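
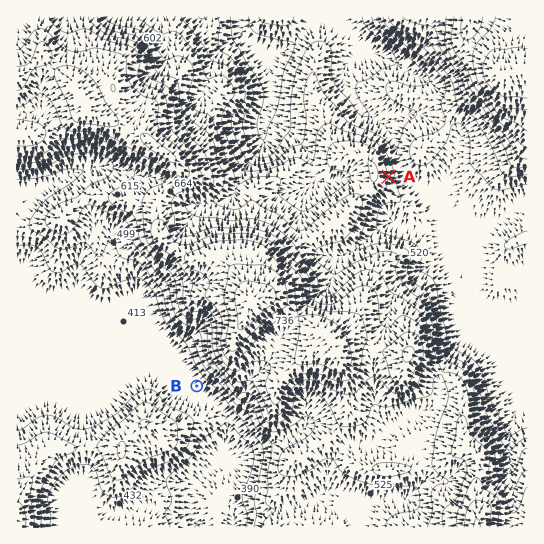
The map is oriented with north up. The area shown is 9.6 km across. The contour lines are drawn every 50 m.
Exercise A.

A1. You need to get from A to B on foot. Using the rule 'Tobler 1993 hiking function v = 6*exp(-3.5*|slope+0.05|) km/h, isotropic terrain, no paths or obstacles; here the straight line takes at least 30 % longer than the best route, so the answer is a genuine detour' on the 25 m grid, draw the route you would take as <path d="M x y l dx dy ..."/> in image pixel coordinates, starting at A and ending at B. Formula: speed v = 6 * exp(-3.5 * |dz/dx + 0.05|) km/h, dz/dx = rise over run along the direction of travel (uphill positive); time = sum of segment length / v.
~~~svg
<path d="M389 177l0 1-6 11-10 10-19 38-23 22-1 3-7 7-8 16-6 6-6 11 0 5-8 16 0 3-8 16-34 35-3 5-8 8-3 1-4 0-18-9-14 0-5 3-1 1"/>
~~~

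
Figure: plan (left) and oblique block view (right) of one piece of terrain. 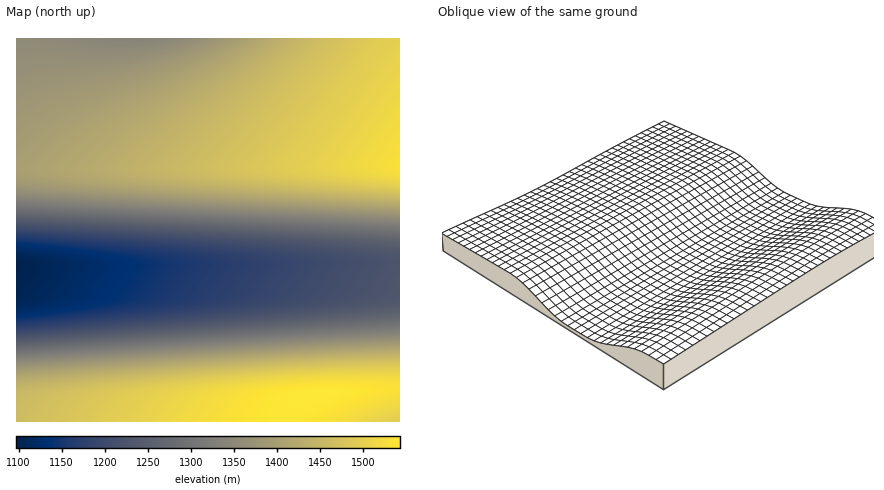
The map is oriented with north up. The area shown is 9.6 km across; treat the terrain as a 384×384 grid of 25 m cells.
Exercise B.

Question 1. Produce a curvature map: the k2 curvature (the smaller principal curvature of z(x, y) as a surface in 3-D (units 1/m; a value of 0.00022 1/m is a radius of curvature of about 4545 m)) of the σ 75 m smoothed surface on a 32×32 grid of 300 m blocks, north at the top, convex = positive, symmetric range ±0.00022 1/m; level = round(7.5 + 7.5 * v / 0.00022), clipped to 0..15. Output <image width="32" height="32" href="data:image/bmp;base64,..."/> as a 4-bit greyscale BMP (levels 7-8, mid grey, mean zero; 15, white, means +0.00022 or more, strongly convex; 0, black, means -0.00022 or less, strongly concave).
<image width="32" height="32" href="data:image/bmp;base64,Qk12AgAAAAAAAHYAAAAoAAAAIAAAACAAAAABAAQAAAAAAAACAAATCwAAEwsAABAAAAAAAAAAAAAAABEREQAiIiIAMzMzAERERABVVVUAZmZmAHd3dwCIiIgAmZmZAKqqqgC7u7sAzMzMAN3d3QDu7u4A////AIiIiIh3d3d3d3d3d3d3d3d3iIiIiIiIiIiIiIh3d3d3d4iIiIiIiIiIiIiIiIiId4iIiIiIiIiIiIiIiIiIiHeIiIiIiIiIiIiIiIiIiIh3iIiIiIiIiIiIiIiIiIiId2ZmZnd3d3d3d3d3d3d3d3czNERERERERERERERERFVVERERERERERERERERIiIiIgAAAAAAAAAAAAAAAAAAAABVVEREREREQzMzMzMzMzIid3d3d3d3d3d3d3d3d3d3d2ZmZmZmZmZmd3d3d3d3d3cAAAAAAAAAAAAAAAAAARERERAAAAAAAAAAAAAAAAAAADMzMzMzMzMzMiIiIiIiIiJmZmZmZmZmVVVVVVVVVVVVd3d3d3d3d3d3d3d3d3d3d3d3d3d3eIiIiIiIiIiIiIh3d3d3d3iIiIiIiIiIiIiId3d3d3d3iIiIiIiIiIiIiHd3d3d3d3iIiIiIiIiIiIh3d3d3d3d3d3d3eIiIiIiId3d3d3d3d3d3d3d3d3d3d3d3d3d3d3d3d3d3d3d3d3d3d3d3d3d3d3d3d3d3d3d3d3d3d3d3d3d3d3d3d3d3d3d3d3d3d3d3d3d3d3d3d3d3d3d3d3d3d3d3d3d3d3d3d3d3d3d3d3d3d3d3d3d3d3d3d3d3d3d3d3d3d3d3d3d3d3d3d3d3d3d3d3d3d3d3"/>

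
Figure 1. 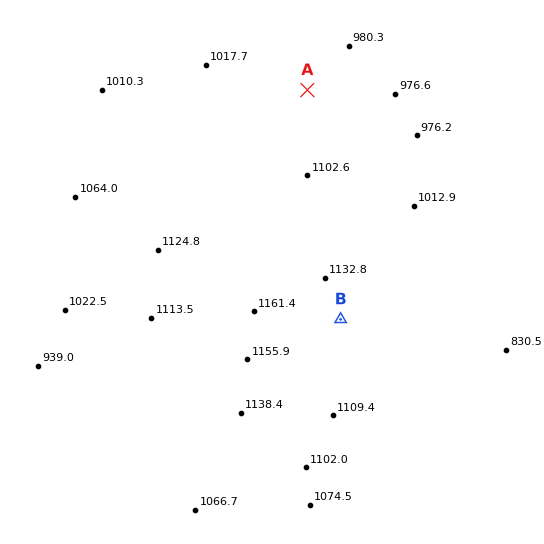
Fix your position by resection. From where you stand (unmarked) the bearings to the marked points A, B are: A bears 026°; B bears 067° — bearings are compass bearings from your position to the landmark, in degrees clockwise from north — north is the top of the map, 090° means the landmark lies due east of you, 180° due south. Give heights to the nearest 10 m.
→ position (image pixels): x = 158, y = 397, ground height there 1090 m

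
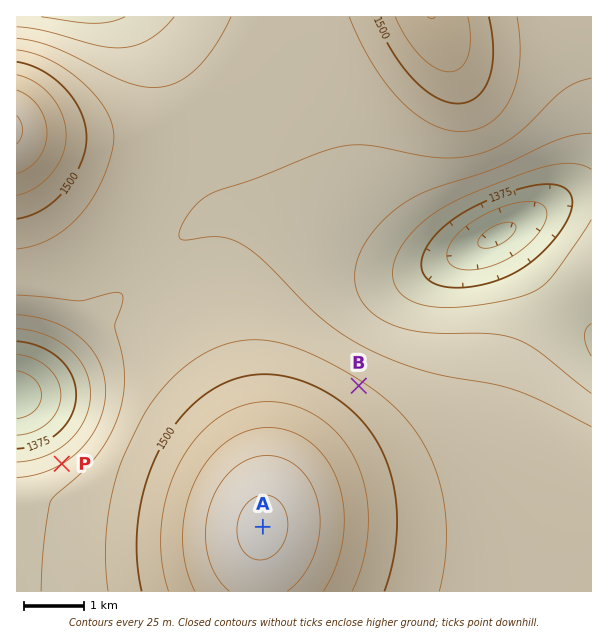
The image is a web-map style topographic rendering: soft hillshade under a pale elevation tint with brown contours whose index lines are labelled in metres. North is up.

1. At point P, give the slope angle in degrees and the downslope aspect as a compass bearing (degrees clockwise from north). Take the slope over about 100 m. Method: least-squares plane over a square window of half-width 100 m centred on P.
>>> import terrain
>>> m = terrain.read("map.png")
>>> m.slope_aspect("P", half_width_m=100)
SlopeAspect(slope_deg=5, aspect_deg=329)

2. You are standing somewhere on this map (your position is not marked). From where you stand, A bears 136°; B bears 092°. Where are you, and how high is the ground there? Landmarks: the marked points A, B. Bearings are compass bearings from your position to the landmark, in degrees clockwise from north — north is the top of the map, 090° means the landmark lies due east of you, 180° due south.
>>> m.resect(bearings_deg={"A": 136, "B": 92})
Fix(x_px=118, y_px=377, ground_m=1445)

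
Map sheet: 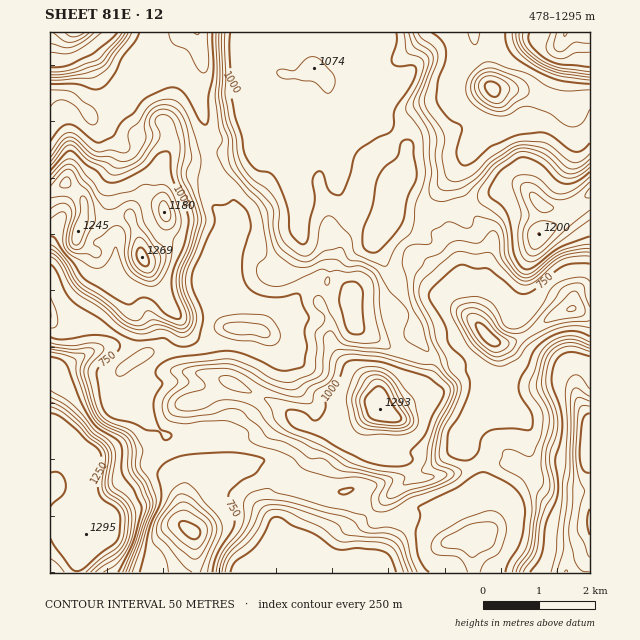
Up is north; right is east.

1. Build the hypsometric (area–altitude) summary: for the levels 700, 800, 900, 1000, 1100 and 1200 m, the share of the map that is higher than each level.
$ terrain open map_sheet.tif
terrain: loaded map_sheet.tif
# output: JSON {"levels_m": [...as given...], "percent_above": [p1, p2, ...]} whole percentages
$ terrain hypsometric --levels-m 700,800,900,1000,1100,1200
{"levels_m": [700, 800, 900, 1000, 1100, 1200], "percent_above": [93, 60, 46, 31, 9, 4]}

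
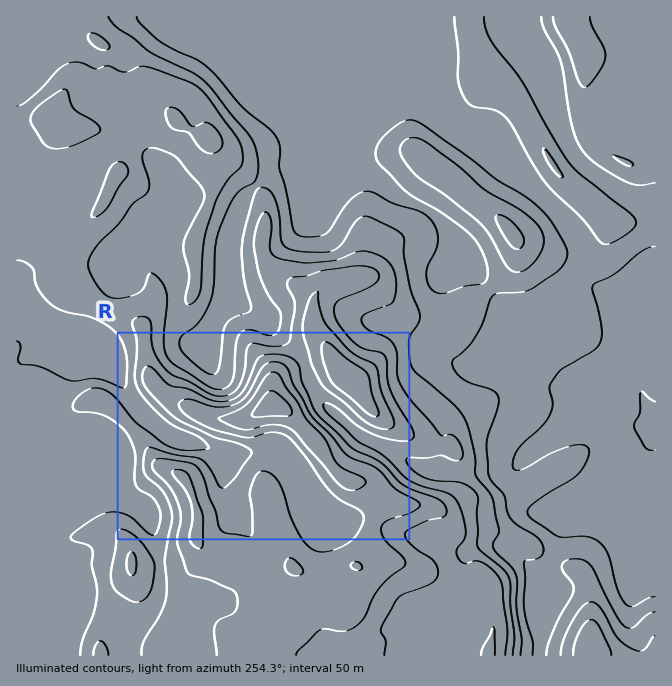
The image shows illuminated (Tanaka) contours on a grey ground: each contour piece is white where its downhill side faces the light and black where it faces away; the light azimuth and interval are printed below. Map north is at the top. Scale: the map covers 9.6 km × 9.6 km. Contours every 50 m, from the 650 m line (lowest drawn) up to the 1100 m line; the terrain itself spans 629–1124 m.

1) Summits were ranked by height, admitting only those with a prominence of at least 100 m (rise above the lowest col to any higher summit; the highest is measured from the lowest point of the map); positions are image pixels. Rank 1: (272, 405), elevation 1124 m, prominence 495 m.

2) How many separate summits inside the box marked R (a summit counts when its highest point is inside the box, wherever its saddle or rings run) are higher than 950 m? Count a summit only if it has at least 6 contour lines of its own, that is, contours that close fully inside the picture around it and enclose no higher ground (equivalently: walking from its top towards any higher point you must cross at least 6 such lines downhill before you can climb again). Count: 0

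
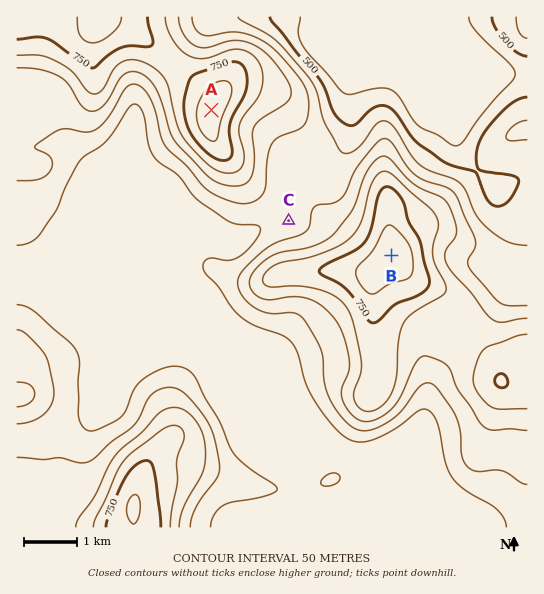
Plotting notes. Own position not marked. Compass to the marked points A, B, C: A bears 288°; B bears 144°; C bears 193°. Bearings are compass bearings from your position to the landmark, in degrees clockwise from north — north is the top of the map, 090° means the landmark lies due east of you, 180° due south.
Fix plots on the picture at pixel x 307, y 141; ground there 580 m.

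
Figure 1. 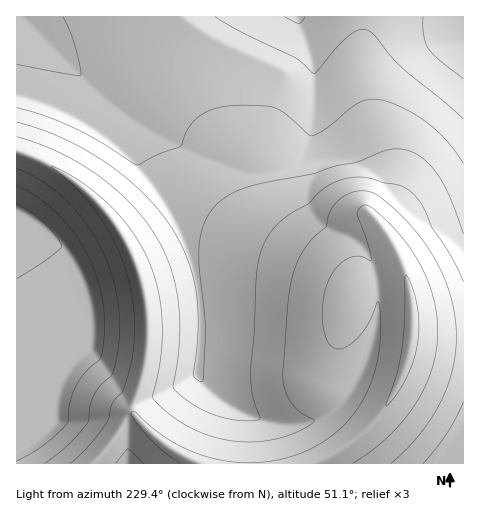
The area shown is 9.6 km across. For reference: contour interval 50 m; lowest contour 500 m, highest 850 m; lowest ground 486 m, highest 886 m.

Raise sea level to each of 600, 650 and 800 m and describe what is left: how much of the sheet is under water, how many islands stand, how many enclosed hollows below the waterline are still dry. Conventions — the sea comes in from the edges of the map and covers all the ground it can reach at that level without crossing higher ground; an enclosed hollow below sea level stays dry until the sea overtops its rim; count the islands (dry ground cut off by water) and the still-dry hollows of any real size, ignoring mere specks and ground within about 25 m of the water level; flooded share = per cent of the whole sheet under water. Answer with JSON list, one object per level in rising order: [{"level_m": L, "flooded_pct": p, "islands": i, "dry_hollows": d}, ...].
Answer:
[{"level_m": 600, "flooded_pct": 25, "islands": 0, "dry_hollows": 0}, {"level_m": 650, "flooded_pct": 39, "islands": 0, "dry_hollows": 0}, {"level_m": 800, "flooded_pct": 93, "islands": 0, "dry_hollows": 0}]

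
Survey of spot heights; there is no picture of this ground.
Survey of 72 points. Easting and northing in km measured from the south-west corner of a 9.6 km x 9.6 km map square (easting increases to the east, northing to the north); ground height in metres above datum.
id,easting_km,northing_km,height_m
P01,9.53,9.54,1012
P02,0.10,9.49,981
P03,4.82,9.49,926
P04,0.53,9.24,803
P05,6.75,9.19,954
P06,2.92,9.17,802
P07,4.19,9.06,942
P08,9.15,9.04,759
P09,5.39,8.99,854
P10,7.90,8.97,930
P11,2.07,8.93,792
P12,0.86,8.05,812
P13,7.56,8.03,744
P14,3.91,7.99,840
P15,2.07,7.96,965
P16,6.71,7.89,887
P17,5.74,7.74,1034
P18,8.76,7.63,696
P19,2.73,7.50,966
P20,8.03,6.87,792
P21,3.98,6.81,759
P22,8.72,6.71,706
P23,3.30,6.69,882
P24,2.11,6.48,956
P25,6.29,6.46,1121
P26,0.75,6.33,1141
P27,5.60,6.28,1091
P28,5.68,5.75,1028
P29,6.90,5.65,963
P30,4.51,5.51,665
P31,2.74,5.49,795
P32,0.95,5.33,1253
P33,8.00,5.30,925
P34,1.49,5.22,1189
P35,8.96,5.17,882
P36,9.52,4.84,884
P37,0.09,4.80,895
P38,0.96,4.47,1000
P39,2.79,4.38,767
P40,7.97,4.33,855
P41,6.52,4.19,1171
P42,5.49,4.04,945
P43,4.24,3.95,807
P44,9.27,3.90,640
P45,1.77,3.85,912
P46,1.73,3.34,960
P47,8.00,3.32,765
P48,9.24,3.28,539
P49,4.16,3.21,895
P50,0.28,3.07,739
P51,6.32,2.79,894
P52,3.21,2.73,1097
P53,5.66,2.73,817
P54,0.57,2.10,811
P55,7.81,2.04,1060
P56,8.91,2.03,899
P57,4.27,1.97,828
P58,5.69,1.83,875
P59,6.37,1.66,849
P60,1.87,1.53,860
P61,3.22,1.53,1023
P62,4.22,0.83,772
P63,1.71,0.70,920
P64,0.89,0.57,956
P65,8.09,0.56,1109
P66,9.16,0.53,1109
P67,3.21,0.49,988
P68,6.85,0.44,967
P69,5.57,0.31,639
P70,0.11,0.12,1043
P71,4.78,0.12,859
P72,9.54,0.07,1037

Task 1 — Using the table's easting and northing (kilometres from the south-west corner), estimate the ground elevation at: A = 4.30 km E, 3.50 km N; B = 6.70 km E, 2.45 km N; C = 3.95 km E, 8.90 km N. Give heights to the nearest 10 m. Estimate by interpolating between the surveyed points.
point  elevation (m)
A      870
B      870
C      940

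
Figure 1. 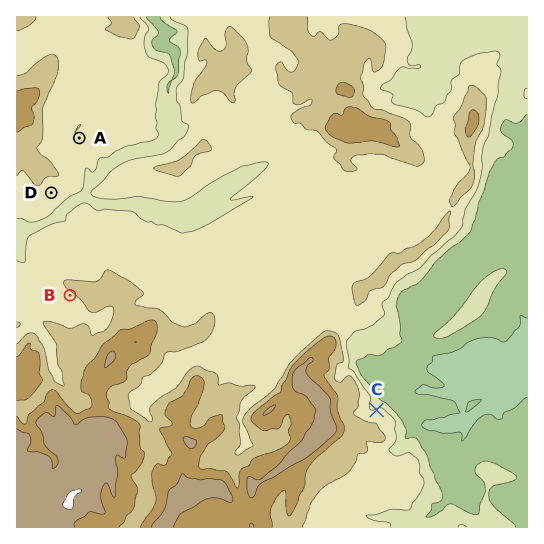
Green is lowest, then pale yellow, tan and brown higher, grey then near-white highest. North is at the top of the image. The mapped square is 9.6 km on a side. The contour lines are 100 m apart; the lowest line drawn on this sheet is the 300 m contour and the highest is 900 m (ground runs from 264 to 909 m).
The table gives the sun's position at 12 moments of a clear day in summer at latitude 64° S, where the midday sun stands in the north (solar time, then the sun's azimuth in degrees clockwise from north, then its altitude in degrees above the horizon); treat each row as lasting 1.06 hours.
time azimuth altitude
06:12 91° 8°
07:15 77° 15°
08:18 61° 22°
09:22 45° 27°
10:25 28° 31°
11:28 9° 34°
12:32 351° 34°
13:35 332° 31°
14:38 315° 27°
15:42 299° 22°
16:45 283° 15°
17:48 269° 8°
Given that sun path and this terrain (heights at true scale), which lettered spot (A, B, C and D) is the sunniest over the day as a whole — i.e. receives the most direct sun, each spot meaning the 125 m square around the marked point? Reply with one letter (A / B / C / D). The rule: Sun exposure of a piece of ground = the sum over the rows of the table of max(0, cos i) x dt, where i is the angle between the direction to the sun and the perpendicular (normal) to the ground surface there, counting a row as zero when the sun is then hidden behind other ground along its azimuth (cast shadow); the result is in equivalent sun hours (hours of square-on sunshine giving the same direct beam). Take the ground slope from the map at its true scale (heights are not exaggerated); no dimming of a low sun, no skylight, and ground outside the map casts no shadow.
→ C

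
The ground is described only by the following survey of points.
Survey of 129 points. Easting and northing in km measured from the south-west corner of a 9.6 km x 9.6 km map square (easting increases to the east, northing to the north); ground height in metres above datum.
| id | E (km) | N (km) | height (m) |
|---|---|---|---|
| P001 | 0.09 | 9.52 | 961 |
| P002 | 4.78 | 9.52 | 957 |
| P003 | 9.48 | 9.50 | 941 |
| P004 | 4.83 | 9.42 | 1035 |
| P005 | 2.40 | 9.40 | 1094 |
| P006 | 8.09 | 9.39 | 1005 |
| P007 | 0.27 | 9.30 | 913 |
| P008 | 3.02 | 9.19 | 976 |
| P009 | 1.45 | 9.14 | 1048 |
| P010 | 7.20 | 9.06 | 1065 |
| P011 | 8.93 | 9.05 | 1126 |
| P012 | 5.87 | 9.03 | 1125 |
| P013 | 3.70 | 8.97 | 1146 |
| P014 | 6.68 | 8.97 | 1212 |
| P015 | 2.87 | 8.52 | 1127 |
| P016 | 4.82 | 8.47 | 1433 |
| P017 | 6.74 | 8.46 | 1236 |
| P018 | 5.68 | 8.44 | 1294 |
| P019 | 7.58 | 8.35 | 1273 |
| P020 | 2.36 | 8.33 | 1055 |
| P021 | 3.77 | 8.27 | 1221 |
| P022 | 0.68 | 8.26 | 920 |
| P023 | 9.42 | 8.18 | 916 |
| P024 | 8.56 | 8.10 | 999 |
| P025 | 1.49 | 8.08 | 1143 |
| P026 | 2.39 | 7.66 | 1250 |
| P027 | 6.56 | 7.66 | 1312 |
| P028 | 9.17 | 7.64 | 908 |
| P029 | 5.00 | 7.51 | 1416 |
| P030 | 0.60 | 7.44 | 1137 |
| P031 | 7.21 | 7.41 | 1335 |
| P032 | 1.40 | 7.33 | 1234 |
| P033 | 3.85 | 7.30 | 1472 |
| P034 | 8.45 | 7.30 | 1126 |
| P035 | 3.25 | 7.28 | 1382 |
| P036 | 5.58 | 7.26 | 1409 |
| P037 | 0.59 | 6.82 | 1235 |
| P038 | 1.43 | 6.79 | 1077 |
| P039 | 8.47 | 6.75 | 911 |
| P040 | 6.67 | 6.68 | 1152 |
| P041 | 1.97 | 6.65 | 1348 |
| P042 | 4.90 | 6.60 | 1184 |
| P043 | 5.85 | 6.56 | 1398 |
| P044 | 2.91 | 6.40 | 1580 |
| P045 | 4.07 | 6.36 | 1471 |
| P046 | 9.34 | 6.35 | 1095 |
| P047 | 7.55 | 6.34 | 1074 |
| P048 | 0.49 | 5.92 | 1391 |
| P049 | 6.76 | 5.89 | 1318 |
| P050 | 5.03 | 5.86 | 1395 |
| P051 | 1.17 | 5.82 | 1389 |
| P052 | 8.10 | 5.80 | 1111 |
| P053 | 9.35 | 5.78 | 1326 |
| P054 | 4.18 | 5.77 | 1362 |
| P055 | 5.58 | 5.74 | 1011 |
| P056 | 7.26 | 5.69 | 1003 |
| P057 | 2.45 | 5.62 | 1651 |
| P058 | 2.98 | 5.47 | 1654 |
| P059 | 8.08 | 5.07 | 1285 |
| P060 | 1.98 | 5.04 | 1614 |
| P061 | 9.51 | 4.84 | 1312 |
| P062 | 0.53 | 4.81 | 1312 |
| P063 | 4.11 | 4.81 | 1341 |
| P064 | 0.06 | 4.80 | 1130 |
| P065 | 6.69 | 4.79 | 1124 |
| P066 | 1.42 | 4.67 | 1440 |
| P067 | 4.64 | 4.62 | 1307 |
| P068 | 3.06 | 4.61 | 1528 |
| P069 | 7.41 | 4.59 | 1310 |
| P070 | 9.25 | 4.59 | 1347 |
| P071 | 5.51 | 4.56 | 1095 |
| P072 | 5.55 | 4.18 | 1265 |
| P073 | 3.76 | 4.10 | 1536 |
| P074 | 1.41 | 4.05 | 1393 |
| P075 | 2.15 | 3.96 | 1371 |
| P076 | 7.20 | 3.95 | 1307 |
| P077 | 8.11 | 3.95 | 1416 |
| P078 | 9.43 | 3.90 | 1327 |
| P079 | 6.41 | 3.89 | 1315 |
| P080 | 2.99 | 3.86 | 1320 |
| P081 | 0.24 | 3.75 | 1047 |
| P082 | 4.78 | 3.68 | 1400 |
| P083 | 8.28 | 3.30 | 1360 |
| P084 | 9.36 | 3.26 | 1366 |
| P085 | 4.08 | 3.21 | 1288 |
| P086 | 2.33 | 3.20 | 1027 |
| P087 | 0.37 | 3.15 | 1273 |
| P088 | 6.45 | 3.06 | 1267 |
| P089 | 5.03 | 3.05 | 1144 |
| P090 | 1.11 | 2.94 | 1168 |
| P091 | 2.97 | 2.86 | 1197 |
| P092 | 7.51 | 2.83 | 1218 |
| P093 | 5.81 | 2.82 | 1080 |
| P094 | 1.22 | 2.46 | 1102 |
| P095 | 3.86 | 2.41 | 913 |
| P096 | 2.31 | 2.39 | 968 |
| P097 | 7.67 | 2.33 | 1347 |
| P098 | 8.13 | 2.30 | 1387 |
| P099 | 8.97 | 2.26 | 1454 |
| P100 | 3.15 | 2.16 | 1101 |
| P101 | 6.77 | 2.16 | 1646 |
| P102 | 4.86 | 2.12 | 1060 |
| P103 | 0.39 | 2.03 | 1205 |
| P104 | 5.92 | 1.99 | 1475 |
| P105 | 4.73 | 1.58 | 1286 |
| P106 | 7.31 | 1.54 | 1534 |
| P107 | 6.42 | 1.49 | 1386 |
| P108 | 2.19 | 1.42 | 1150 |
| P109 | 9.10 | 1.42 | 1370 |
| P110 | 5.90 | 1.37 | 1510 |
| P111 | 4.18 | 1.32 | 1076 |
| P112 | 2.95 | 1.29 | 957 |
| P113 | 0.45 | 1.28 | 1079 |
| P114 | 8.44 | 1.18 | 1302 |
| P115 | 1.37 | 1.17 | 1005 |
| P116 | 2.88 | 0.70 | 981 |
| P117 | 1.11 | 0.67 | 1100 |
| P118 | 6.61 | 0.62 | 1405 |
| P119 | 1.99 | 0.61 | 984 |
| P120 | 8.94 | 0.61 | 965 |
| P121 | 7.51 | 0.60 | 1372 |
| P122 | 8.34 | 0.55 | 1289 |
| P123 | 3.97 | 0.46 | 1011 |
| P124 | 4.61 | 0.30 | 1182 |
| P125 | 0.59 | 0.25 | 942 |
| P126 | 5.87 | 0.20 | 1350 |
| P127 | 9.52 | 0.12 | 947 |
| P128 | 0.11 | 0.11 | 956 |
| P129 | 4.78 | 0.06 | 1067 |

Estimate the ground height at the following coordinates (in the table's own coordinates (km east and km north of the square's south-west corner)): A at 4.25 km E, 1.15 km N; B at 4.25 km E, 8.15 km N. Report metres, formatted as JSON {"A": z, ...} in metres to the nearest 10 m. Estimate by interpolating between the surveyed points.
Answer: {"A": 1110, "B": 1320}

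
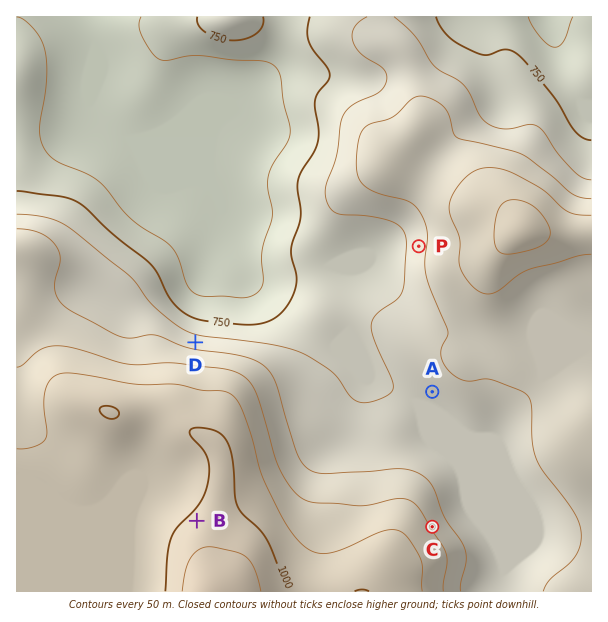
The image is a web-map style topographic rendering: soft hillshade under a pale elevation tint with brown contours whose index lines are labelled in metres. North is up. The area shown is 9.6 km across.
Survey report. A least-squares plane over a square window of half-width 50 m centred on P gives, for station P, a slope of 9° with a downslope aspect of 276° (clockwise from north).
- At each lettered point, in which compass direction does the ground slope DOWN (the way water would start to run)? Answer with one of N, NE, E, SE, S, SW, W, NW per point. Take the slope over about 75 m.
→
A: SW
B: NW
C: NE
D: N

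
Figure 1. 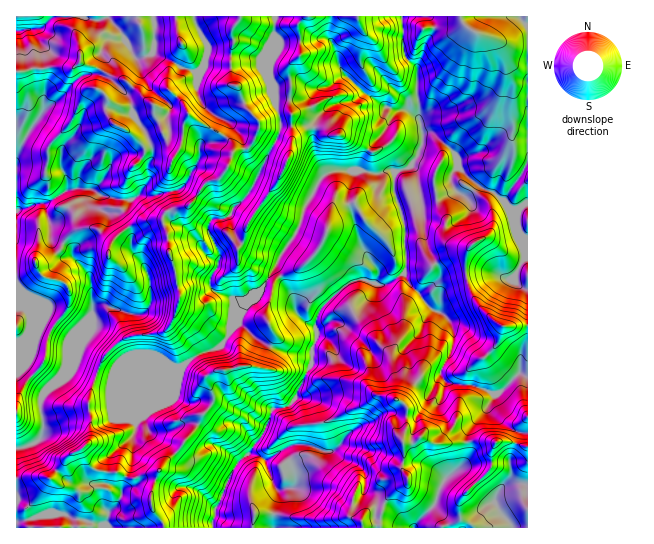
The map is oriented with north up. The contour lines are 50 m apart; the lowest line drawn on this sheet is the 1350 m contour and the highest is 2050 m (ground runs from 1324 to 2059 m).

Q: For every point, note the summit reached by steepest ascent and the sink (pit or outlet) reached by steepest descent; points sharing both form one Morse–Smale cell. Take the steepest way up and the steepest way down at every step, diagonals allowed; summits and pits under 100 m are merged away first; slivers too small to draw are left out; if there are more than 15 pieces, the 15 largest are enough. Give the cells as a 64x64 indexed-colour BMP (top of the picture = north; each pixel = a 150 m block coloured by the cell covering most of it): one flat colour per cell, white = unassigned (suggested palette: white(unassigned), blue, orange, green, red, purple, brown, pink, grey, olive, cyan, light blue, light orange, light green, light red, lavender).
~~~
<image width="64" height="64" href="data:image/bmp;base64,Qk12CAAAAAAAAHYAAAAoAAAAQAAAAEAAAAABAAQAAAAAAAAIAAATCwAAEwsAABAAAAAAAAAA////ALR3HwAOf/8ALKAsACgn1gC9Z5QAS1aMAMJ34wB/f38AIr28AM++FwDox64AeLv/AIrfmACWmP8A1bDFAAAAAAAAIiIiIiIiIi/////MzMzMzMzAAAC7u7u7u7u7IiAAAiIiIiIiIiIiL////8zMzMzMzMwAAAu7u7u7u7siIiIiIiIiIiIiIiIv////zMzMzMzMzAAAALu7u7u7uyIiIiIiIiIiIiIiIiL////8zMzMzMzDAAAAC7u7u7u7IiIiIiIiIiIiIiIiIv////zMzMzMzDMwAAALu7u7u7siIiIiIiIiIiIiIiIi//////zMzMzMMzMwAAu7u7u7u+4u4iIiIiIiIiIiIiIv/////MzMzMwzMzAAALu7u7u77u7iIiIiIiIiIiIiIi/////MzMzMwzMzAAAAC7u7u7vu7u4iIiIiIiIiIiIiIv///8zMzMMzMzMAAAAAu7u7u+7u7uIiIiIiIiIiIiIiIzM8zMzDMzMzMwAAAAALu7u7AO7u7uIiIiIiIiIiIiIiMzMzMzMzMzMzMAAAAAu7u7AADu7u4iIiIiIiIiIiIiIjMzMzMzMzMzMzMzMzAAAAAAAO7u7iIiIiIiIiIiIiIiMzMzMzMzMzMzMzMzMwAAAAAA7u7uIiIiIiIiIiIiIiIjMzMzMzMzMzMzMzMzMAAAAADu7u4iIiIiIiIiIiIiIiMzMzMzMzMzMzMzMzMwAAAAAO7u7iIiIiIiIiIiIiIiIiMzMzMzMzMzMzMzMzMAAAAA7u7uIiIiIiIiIiIiIiIiIjMzMzMzMzMzMzMzMzAAAAAO7u7iIiIiIiIiIiIiIiIiMzMzMzMzMzMzMzM2ZgAAAAAO7uIiIiIiIiIiIiIiIiIjMzMzMzMzMAA2ZmZmYAAAAADugRESIiIiIiIiIiIiIiMzMzMzMzMAAGZmZmZmYAAAAIiIEREREREiIiIiIiIiIjMzMzMzMwAABmZmZmZgAAAAiIgREREREREiIiIiIiIiMzMzMzMzAAAGZmZmZmAAAAAIiIEREREREREiIiIhEREzMzMzMzMAAABmZmZmYAAAAAiIiBERERERERIiIRERETMzMzMzMzAAAGZmZmZgAAAAAIiIiIiBERERESIREREREzMzMzMzMAAAZmZmZmAAAAAAiIiIiIgRERERIREREREzMzMzMzMzAAZmZmZmYAAAAACIiIiIiIERERERERERERMzMzMzMzMABmZmZmZgAAAAAAiIiIiIgREREREREREREzMzMzMzMzZmZmZmZmAAAAAACIiIiIiBERERERERERERMzMzMzMzZmZmZmZmYAAAAAAIiIiIiIERERERERERERETMzMzMz1mZmZmZmZgAAAAAIiIiIiIgRERERERERERERETMxMz3dZmZmZmZgAAAAAAiIiIiIiBERERERERERERERERERPd3WZmZmZgAAAAAAiIiIiIiIEREREREREREREREREREd3dZmZmZmYAAAAAiIiIiIiIERERERERERERERERERER3dZmZmZmZgAAAACIiIiIiIgREREREREZERERERERERHd1mZmZmZmYAAACIiIiIiIiBEREREZmZmREREREREREd1mZmZmZmYAAAREiIhEiIiIEREREZmZmZkRERERERER3WZmZmZmZgAABERERERIiIgRERERmZmZmRERERERERHdZmZmZmZgAAAEREREREERERERERGZmZmZkRERERERHd1mZmZmZmAAAAREREREQREREREREZmZmZmREREREREd3WZmZmZmYAREREREREQRERERERERGZmZmZERERERER3dZmZmZmYABERERERERBERERERERERmZmZmRERERER3d3d1mZmZQAEREREREREERERERERERGZmZmZERERERHd3d3d3WVVUARERERERERBERERERERERmZmZmREREREd3d3d3dVVVVBEREREREREERERERERERGZmZmZkRERERHd3d3dVVVVUERERERERERBERERERERERmZmZkRERERERHd3dVVVVVVREREREREREQRERERERERGZmZmREREREREd3d1VVVVVVERERERERERBERERERERERmZmRERERERERHd1VVVVVVURERERERERBERqhEREREREZmZEREREREREd1VVVVVVVRERERERERBERqqERERERERmZkRERERERERVVVVVVVVVEREREREQRERGqoRERERERGZmRERERERERFVVVVVVVVURERERERBEREaqhEREREREZmZkRERERERFVVVVVVVVVRERERERBEREaqqERERERERmZmZEREREXd1VVVVVVVVVERERERERERKqqERERERERmZeZmZkRF3d3VVVVVVVVVURERERERERKqqERERERERF3d3mZmZd3d3dVVVVVVVVVRERERERERKqqoREREREREXd3d3eZd3d3d1VVVVVVVVVERERERESqqqoRERERERERd3d3d3d3d3d3VVVVVVVVVapEREREqqqqoRERERERERF3d3d3d3d3d3dVVVVVVVVVqqqqqqqqqqoREREREREREXd3d3d3d3d3dVVVVVVVVVWqqqqqqqqqqhERERERERERd3d3d3d3d3d1VVVVVVVVVaqqqqqqqqqqERERERERERF3d3d3d3d3d1VVVVVVVVVVqqqqqqqqqqoREREREREREXd3d3d3d3d3VVVVVVVVVVWqqqqqqqqqqhERERERERERd3d3d3d3d3dVVVVVVVVVVaqqqqqqqqqhERERERERERF3d3d3d3d3d1VVVVVVVVVV"/>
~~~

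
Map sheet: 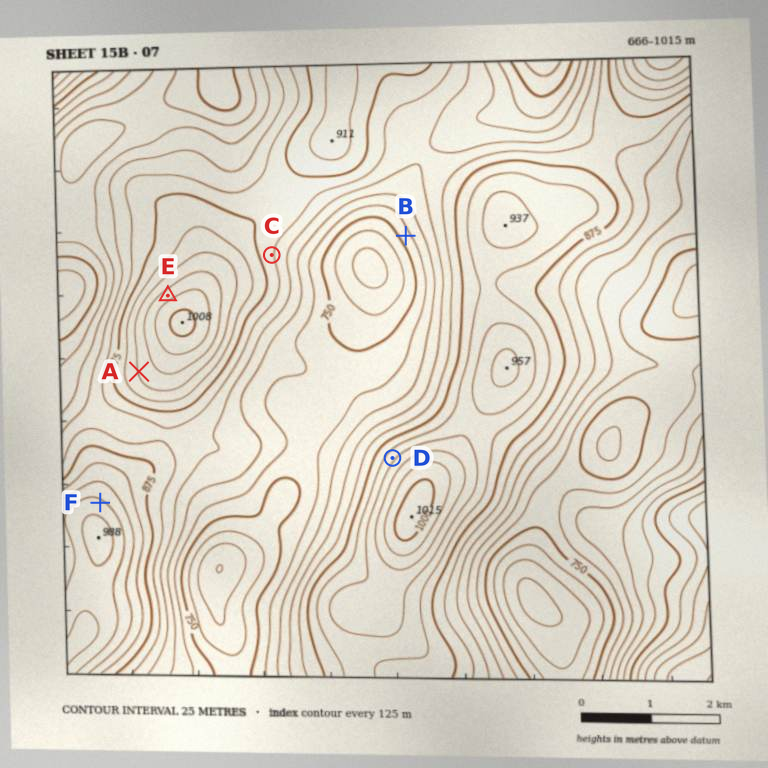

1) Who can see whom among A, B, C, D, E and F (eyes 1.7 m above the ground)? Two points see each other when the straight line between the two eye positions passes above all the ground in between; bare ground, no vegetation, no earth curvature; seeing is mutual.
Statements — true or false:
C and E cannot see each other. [true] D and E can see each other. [false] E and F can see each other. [false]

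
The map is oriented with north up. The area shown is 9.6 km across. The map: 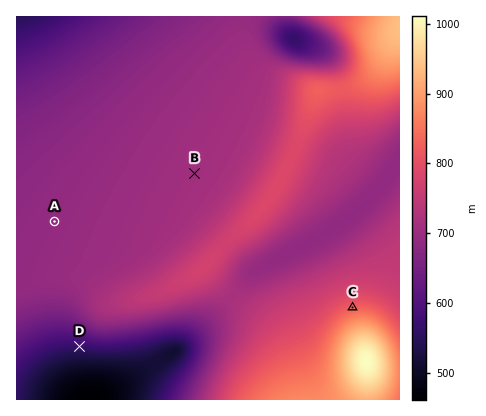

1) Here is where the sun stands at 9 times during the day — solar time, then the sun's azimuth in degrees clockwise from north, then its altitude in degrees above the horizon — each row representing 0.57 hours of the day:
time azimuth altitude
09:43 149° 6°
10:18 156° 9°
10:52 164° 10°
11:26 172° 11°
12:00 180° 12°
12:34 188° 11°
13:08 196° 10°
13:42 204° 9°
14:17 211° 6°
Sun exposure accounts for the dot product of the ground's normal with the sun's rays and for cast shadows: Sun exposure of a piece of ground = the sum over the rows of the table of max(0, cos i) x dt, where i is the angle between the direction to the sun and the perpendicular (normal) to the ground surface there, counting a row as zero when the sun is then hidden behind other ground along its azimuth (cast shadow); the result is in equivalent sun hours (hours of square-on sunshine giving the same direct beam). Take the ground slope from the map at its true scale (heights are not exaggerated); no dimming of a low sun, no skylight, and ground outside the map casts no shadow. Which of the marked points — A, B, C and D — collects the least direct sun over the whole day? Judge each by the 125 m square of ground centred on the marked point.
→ C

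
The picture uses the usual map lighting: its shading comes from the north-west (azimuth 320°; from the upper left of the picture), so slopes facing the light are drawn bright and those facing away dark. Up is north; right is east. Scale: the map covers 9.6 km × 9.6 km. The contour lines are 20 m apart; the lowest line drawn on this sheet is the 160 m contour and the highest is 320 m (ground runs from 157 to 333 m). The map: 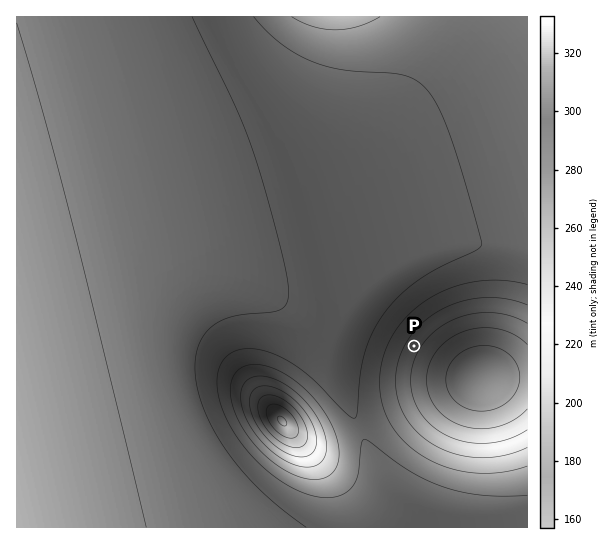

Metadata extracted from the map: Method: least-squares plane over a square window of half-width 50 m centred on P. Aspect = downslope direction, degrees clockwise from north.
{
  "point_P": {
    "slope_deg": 4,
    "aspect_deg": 121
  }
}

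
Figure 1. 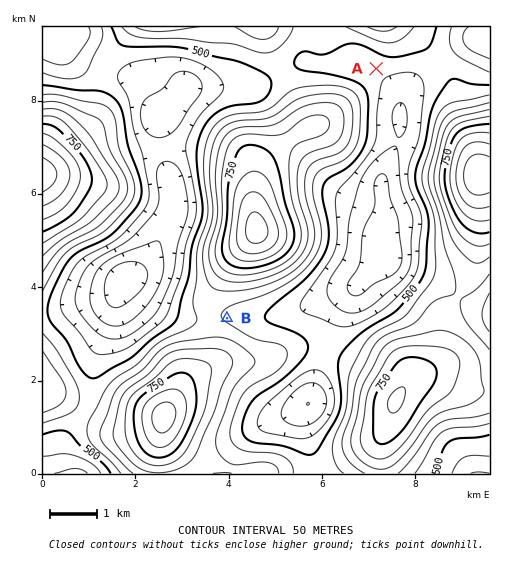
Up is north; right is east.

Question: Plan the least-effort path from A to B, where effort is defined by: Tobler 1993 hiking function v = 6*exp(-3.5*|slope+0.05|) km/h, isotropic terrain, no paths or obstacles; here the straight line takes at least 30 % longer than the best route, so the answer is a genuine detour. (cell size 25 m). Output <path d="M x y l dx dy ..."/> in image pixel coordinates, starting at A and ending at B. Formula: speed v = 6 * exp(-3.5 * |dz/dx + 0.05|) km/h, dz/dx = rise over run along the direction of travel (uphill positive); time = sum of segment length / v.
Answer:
<path d="M376 69l-1 3 0 67-58 116-24 24-53 26-13 13"/>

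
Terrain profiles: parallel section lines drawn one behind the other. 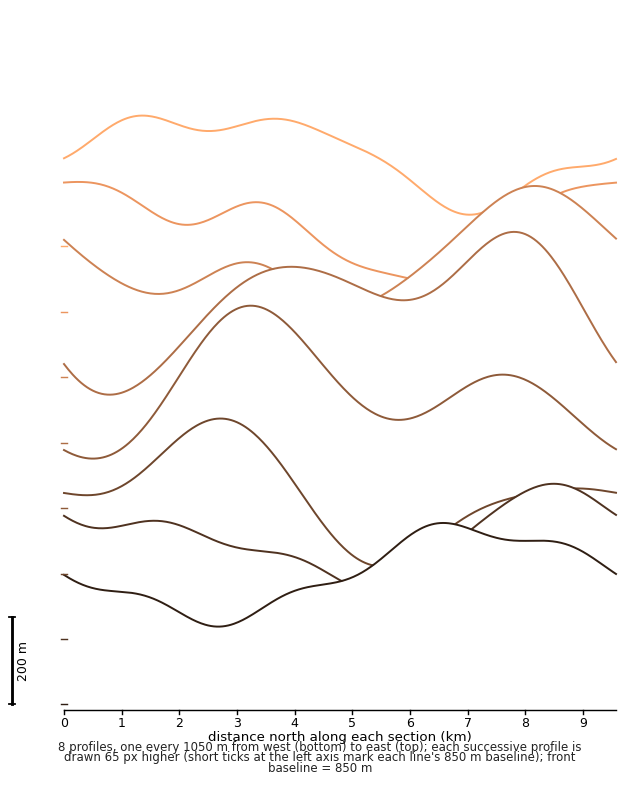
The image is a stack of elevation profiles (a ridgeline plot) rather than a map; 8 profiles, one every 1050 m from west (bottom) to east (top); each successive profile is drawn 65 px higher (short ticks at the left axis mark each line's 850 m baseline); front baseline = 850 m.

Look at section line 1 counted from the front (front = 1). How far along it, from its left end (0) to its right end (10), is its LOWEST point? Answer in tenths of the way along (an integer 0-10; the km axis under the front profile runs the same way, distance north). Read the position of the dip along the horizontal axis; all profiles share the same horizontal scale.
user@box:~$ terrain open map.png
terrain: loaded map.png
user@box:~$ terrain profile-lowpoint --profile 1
3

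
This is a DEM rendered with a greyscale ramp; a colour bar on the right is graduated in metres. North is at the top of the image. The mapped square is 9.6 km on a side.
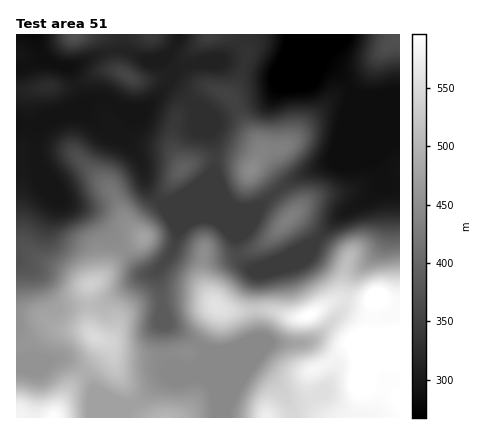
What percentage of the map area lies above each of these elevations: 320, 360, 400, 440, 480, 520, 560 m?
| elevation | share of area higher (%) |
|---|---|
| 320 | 74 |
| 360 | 56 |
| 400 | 45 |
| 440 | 38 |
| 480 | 23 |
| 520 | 14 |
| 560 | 8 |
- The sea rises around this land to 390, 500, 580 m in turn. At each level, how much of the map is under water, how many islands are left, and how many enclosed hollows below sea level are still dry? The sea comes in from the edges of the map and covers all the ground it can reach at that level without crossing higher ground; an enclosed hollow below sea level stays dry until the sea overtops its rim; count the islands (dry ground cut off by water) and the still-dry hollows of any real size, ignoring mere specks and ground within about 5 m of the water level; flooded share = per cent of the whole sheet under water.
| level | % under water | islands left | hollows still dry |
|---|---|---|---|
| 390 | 52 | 2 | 0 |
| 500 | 82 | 1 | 0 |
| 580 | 95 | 1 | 0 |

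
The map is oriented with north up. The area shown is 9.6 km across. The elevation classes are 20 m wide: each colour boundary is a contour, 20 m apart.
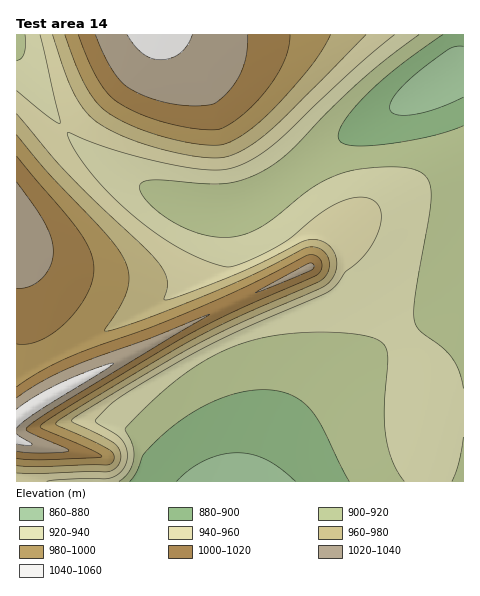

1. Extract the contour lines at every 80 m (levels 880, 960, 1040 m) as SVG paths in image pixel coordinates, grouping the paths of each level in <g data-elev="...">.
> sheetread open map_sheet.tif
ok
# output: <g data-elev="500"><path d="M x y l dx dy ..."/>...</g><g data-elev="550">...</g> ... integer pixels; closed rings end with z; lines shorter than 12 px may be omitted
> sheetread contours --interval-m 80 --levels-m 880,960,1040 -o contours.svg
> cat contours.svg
<g data-elev="880"><path d="M177 481l12-11 15-9 17-6 16-2 15 2 14 5 14 8 16 13"/><path d="M463 97l-25 11-25 7-17-1-5-2-1-4 1-6 5-8 21-21 32-24 7-3 7 0"/></g><g data-elev="960"><path d="M17 473l88-1 8-2 5-5 3-6-1-7-3-6-12-8-32-16-1-1 1-3 72-44 56-32 42-20 80-35 10-10 3-7 1-7-3-10-6-8-9-5-12 0-72 35-55 21-15 4-1-2 3-11 0-7-3-9-6-9-92-90-49-58"/><path d="M52 35l12 36 9 21 11 17 12 12 22 13 30 11 38 10 29 3 10-1 12-4 14-8 14-10 22-20 79-80"/></g><g data-elev="1040"><path d="M17 444l11 1 4-1-15-10"/><path d="M17 428l19-16 78-48-18 4-35 15-25 13-19 13"/><path d="M127 35l7 10 9 8 9 5 9 2 10-2 9-5 7-8 5-10"/></g>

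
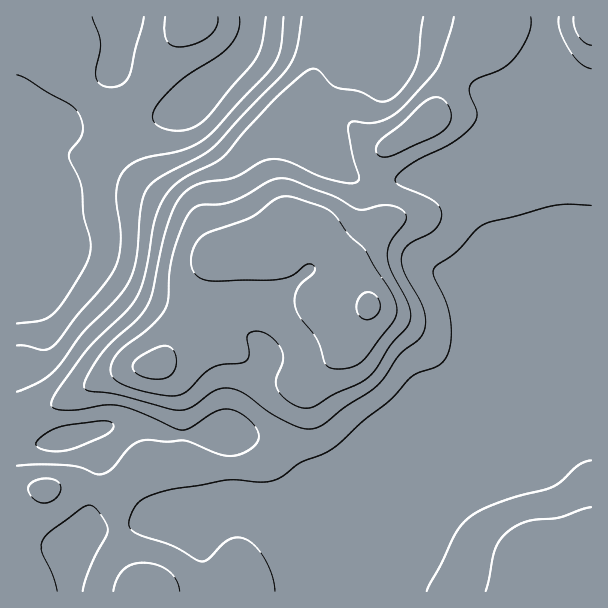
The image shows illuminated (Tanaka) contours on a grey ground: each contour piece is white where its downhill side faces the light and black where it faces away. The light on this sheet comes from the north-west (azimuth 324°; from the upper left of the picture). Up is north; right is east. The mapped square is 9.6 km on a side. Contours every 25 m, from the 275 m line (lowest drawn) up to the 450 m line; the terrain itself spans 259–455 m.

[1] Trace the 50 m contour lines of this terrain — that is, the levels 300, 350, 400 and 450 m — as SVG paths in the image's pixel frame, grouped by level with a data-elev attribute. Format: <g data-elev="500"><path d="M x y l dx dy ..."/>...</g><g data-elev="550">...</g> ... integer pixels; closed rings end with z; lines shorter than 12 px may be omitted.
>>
<g data-elev="300"><path d="M165 17l-1 13 2 9 5 6 8 2 16-3 14-8 7-9 2-10"/><path d="M284 17l-3 30-6 16-8 11-55 59-12 9-14 7-48 11-9 5-7 8-4 9-2 12 5 39-2 21-5 16-13 18-24 28-18 24-8 7-9 3-16-4-9-1"/></g><g data-elev="350"><path d="M57 591l-4-16-11-23 0-10 4-6 6-6 31-23 7-2 5 2 7 9 5 9 1 6-17 35-8 25"/><path d="M275 591l-3-15-6-15-9-13-9-8-9-3-9 2-8 5-15 16-7 1-27-15-31-10-9-5-3-3-1-4 5-15 4-6 6-5 28-9 56-9 32 2 13-1 10-5 18-14 22-8 9-5 32-29 26-20 21-23 8-4 18-7 9-9 5-15 0-19-4-20-14-28 0-5 3-4 19-13 21-23 10-7 68-17 15-2 22 1"/><path d="M591 460l-13 5-17 16-9 6-52 15-18 8-12 7-9 8-6 9-28 57"/><path d="M423 17l-4 37-3 12-9 17-14 15-7 3-6 0-21-10-21-3-8-4-12-14-4-1-5 1-9 6-26 23-52 59-9 6-27 13-14 11-9 12-7 16-11 57-8 24-11 14-40 40-28 38-7 13 0 3 3 3 11 2 15 0 25-5 17 1 15 5 37 17 8 2 9-2 25-17 8-2 7 1 13 6 11 10 4 11-4 8-13 9-14 2-12-3-31-12-18 1-24-2-11 6-19 22-6 4-6 2-6 0-15-7-11-2-30-1-22 2"/></g><g data-elev="400"><path d="M306 408l9-2 18-11 24-11 11-6 9-10 15-24 17-20 2-9-2-9-18-36-4-15 3-13 14-18 2-8-5-7-11-4-10 1-17 4-6-1-25-14-39-15-14-2-10 3-23 14-13 6-12 3-21 1-9 6-8 13-10 30-4 19-1 27-3 9-15 18-31 25-7 10-2 9 2 4 3 5 15 7 31 8 18 0 9-5 15-15 9-7 9-3 19-2 6-2 3-7-2-15 1-4 4-3 8-1 6 2 7 6 9 13 1 10-7 19 3 11 12 11z"/><path d="M380 156l6 1 9-2 39-18 9-6 6-6 2-8-1-7-4-8-5-4-6-1-12 6-21 20-22 18-4 9z"/><path d="M574 17l0 9 4 9 6 7 7 3"/></g><g data-elev="450"><path d="M362 318l4 2 6-2 5-3 3-5 0-5-2-6-7-7-8 2-6 8 0 9z"/></g>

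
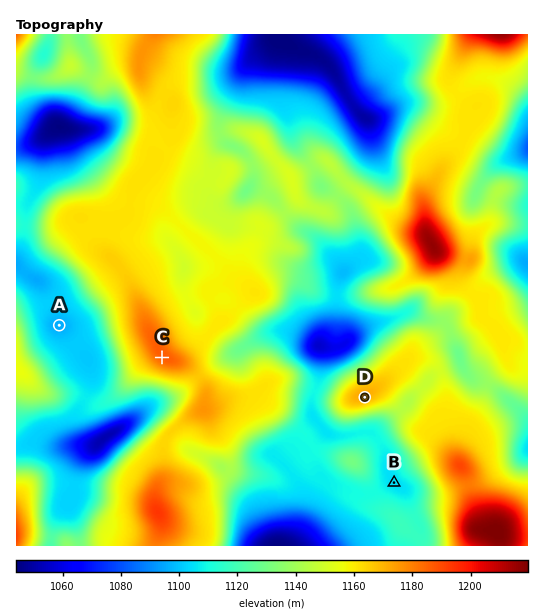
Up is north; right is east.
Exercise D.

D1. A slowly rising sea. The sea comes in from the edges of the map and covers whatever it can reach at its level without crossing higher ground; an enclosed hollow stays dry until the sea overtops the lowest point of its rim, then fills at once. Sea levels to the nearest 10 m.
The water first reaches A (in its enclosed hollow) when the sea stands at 1100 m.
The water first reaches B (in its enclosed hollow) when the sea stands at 1110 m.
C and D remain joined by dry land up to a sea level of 1140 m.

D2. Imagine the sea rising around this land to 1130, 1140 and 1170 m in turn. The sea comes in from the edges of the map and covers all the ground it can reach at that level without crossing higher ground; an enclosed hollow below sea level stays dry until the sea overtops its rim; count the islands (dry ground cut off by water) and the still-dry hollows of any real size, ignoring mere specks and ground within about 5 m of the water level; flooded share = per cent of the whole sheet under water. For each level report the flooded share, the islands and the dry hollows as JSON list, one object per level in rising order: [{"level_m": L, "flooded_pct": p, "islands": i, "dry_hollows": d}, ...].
[{"level_m": 1130, "flooded_pct": 40, "islands": 0, "dry_hollows": 0}, {"level_m": 1140, "flooded_pct": 49, "islands": 1, "dry_hollows": 0}, {"level_m": 1170, "flooded_pct": 92, "islands": 3, "dry_hollows": 0}]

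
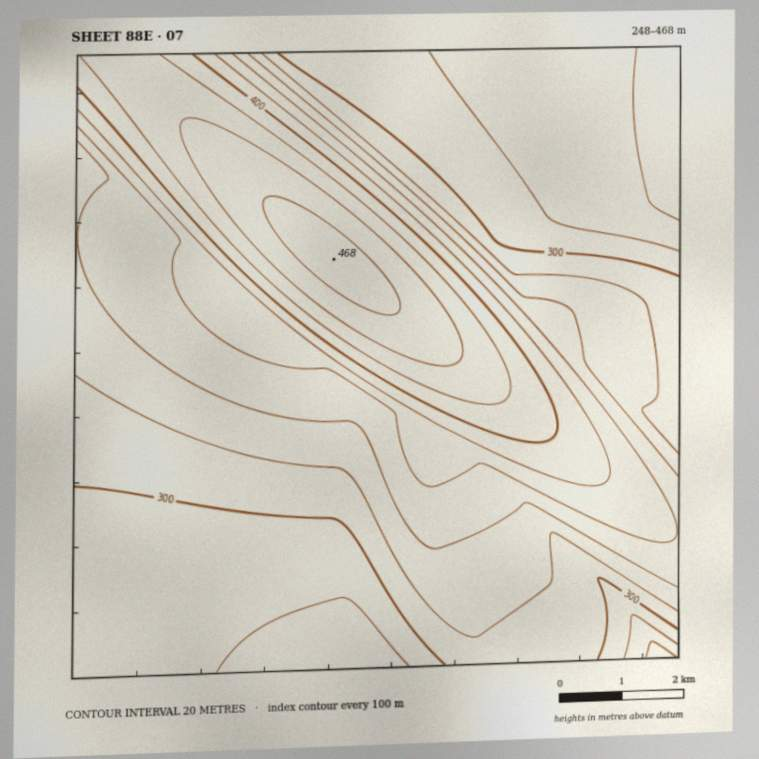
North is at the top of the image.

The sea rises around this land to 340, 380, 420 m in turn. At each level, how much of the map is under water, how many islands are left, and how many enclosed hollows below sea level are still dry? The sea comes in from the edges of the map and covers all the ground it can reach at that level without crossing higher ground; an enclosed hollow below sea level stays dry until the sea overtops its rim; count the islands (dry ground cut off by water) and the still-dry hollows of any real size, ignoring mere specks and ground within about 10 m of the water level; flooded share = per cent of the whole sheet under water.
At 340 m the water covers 57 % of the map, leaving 0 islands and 0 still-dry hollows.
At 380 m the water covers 77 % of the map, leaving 0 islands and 0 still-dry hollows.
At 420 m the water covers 87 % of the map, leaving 0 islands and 0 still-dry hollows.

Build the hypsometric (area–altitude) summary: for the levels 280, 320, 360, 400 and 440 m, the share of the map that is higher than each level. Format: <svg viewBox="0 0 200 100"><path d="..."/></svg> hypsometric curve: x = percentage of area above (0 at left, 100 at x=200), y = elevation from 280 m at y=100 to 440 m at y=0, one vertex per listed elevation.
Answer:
<svg viewBox="0 0 200 100"><path d="M175 100l-63-25-51-25-25-25-22-25"/></svg>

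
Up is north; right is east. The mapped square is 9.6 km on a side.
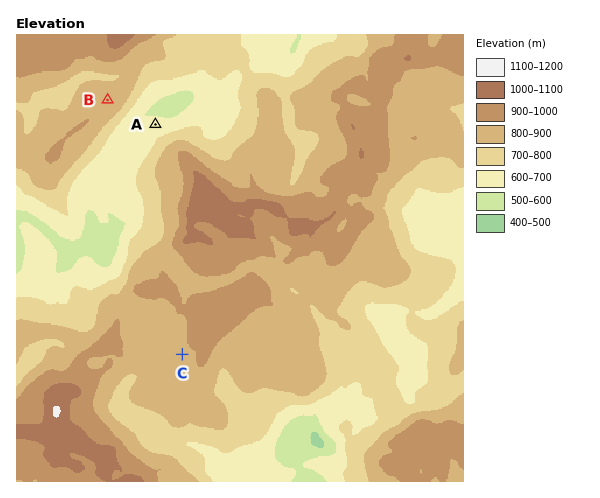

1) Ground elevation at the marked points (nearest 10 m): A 650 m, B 880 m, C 880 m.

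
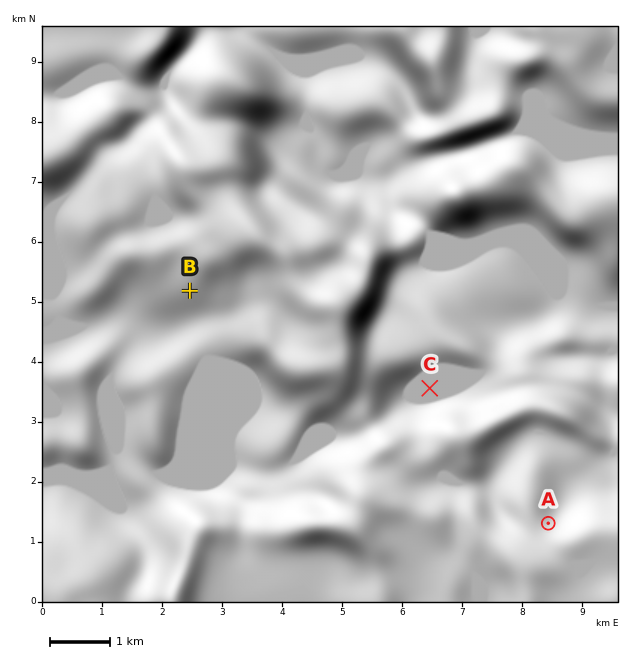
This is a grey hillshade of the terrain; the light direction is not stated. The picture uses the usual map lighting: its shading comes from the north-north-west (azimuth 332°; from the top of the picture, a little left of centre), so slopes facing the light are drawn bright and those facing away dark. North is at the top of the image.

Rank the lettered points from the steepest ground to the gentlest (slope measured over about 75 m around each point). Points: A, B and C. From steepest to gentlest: A B C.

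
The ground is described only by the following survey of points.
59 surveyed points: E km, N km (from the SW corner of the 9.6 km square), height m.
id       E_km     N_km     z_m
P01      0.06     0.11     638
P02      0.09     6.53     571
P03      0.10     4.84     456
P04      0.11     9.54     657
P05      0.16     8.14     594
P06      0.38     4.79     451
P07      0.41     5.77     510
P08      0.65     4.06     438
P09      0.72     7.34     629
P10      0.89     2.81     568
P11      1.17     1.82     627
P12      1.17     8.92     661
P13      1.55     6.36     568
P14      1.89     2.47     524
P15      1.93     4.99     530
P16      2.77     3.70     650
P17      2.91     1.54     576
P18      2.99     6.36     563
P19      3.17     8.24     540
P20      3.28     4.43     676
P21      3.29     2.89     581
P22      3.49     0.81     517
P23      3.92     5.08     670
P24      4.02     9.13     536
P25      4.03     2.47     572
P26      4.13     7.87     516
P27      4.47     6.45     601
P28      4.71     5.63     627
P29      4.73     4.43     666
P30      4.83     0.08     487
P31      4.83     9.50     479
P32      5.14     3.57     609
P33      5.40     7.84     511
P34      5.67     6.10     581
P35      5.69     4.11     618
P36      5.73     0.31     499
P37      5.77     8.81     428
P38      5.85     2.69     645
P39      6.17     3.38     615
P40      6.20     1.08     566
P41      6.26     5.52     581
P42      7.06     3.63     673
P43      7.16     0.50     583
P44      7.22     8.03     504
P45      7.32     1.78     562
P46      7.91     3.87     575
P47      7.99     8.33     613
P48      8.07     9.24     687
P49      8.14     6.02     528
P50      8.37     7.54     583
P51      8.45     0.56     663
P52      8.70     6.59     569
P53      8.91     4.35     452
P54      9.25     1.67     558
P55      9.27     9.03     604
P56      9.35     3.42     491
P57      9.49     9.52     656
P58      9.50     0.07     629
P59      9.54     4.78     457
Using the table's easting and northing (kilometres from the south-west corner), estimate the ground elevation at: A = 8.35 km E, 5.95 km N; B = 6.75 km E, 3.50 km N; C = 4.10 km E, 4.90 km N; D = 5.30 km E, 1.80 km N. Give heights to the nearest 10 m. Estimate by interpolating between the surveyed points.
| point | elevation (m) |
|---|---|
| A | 510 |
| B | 630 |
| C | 660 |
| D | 570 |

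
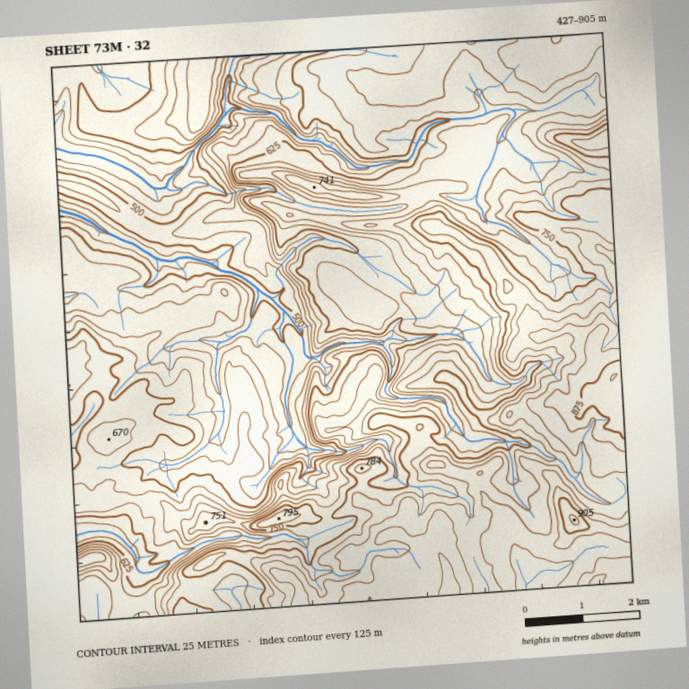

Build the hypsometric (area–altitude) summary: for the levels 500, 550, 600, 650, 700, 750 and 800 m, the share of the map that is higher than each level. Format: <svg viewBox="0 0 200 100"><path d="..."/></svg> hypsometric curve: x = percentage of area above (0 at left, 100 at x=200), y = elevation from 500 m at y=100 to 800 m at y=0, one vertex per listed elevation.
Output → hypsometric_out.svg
<svg viewBox="0 0 200 100"><path d="M187 100l-21-17-20-16-31-17-40-17-25-16-20-17"/></svg>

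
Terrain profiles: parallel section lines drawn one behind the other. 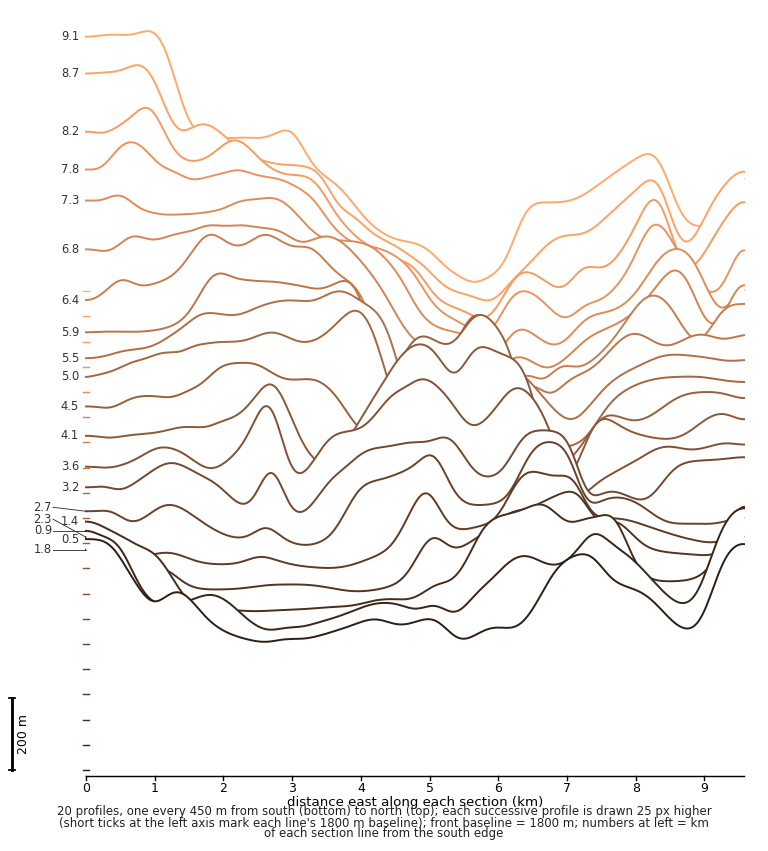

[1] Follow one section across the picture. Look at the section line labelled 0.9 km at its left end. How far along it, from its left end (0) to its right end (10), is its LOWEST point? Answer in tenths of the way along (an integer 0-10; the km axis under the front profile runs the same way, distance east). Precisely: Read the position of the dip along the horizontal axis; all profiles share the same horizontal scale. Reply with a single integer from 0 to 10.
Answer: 3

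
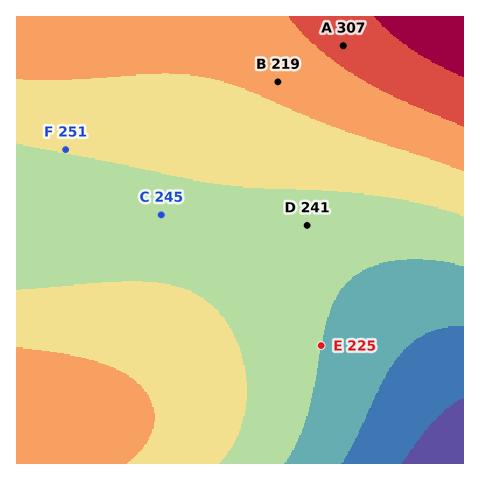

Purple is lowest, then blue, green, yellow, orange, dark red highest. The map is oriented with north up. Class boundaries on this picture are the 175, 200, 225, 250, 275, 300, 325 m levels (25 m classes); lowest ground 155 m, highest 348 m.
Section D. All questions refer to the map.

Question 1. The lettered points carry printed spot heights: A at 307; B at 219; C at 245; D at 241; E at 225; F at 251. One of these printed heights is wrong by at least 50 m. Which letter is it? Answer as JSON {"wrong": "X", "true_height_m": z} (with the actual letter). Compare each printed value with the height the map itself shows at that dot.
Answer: {"wrong": "B", "true_height_m": 282}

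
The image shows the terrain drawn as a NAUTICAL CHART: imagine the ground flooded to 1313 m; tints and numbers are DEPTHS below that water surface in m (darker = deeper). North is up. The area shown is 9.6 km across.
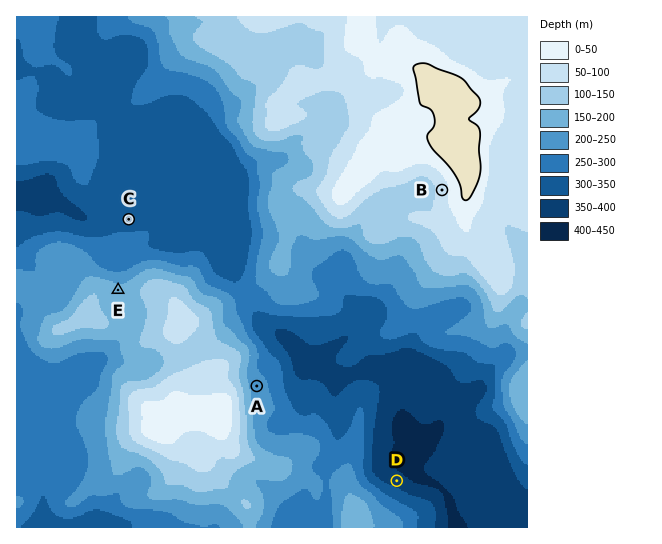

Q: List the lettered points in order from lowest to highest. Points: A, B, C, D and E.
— D C A E B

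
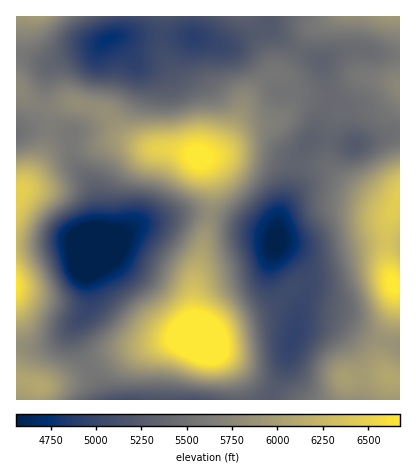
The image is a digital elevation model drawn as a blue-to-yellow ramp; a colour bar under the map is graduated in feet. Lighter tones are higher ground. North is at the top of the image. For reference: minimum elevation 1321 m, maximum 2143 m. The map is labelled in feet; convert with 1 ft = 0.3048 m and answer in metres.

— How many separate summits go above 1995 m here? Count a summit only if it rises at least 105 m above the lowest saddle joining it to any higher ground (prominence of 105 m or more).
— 2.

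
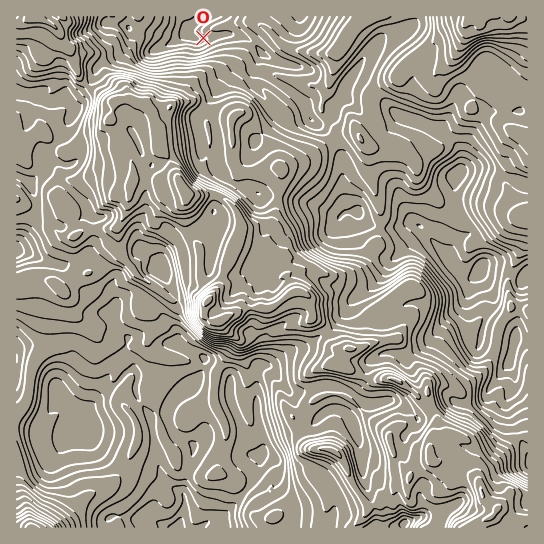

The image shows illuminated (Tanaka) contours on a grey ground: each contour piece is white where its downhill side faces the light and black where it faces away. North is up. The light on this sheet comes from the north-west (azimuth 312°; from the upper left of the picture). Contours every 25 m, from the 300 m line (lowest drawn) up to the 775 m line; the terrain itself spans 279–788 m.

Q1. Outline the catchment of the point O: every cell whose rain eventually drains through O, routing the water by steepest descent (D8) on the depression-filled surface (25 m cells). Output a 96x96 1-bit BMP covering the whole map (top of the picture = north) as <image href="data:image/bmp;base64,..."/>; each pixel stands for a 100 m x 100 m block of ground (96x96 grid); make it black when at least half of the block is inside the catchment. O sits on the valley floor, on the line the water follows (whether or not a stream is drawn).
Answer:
<image width="96" height="96" href="data:image/bmp;base64,Qk2+BAAAAAAAAD4AAAAoAAAAYAAAAGAAAAABAAEAAAAAAIAEAAATCwAAEwsAAAIAAAAAAAAA////AAAAAAAAAAAAAAAAAAAAAAAAAAAAAAAAAAAAAAAAAAAAAAAAAAAAAAAAAAAAAAAAAAAAAAAAAAAAAAAAAAAAAAAAAAAAAAAAAAAAAAAAAAAAAAAAAAAAAAAAAAAAAAAAAAAAAAAAAAAAAAAAAAAAAAAAAAAAAAAAAAAAAAAAAAAAAAAAAAAAAAAAAAAAAAAAAAAAAAAAAAAAAAAAAAAAAAAAAAAAAAAAAAAAAAAAAAAAAAAAAAAAAAAAAAAAAAAAAAAAAAAAAAAAAAAAAAAAAAAAAAAAAAAAAAAAAAAAAAAAAAAAAAAAAAAAAAAAAAAAAAAAAAAAAAAAAAAAAAAAAAAAAAAAAAAAAAAAAAAAAAAAAAAAAAAAAAAAAAAAAAAAAAAAAAAAAAAAAAAAAAAAAAAAAAAAAAAAAAAAAAAAAAAAAAAAAAAAAAAAAAAAAAAAAAAAAAAAAAAAAAAAAAAAAAAAAAAAAAAAAAAAAAAAAAAAAAAAAAAAAAAAAAAAAAAAAAAAAAAAAAAAAAAAAAAAAAAAAAAAAAAAAAAAAAAAAAAAAAAAAAAAAAAAAAAAAAAAAAAAAAAAAAAAAAAAAAAAAAAAAAAAAAAAAAAAAAAAAAAAAAAAAAAAAAAAAAAAAAAAAAAAAAAAAAAAAAAAAAAAAAAAAAAAAAAAAAAAAAAAAAAAAAAAAAAAAAAAAAAAAAAAAAAAAAAAAAAAAAAAAAAAAAAAAAAAAAAAAAAAAAAAAAAAAAAAAAAAAAAAAAAAAAAAAAAAAAAAAAAAAAAAAAAAAAAAAAAAAAAAAAAAAAAAAAAAAAAAAAAAAAAAAAAAAAAAAAAAAAAAAAAAAD4AAAAAAAAAAAAAAH4AAAAAAAAAAAAAAD4AAAAAAAAAAAAAAD8AAAAAAAAAAAAAAD8AAAAAAAAAAAAAAD8AAAAAAAAAAAAAAD+AAAAAAAAAAAAAAH+AAAAAAAAAAAAAAH+AAAAAAAAAAAAAAf+AAAAAAAAAAAAA//+AAAAAAAAAAAAB//+AAAAAAAAAAAAB//+AAAAAAAAAAAAD///AAAAAAAAAAAAD///AAAAAAAAAAAAH///gAAAAAAAAAAAH///4AAAAAAAAAAAP////AAAAAAAAAAAP////gAAAAAAAAAAf////wAAAAAAAAAAf////4AAAAAAAAAA/////+AAAAAAAAAA//////8AAAAAAAAAf/////+AAAAAAAAAP/////+AAAAAAAAAP/////+AAAAAAAAAH/////+AAAAAAAAAH/////+AAAAAAAAAB/////+AAAAAAAAAA/////+AAAAAAAAAAf/////AAAAAAAAAAP/////gAAAAAAAAAH/////8AAAAAAAAAD/////8AAAAAAAAAB/////+AAAAAAAAAA//////AAAAAAAAAA//////gAAAAAAAAA//8D//4AAAAAAAAA//AB//8AAAAAAAAB/+AB//+AAAAAAAAD/8AA///AAAAAAAAB/4AA///gAAAAAAAAPgAAf//8AAAAAAAAAAAAP//+AA="/>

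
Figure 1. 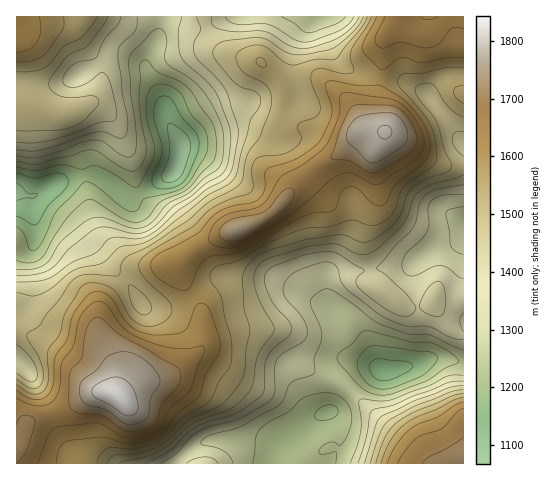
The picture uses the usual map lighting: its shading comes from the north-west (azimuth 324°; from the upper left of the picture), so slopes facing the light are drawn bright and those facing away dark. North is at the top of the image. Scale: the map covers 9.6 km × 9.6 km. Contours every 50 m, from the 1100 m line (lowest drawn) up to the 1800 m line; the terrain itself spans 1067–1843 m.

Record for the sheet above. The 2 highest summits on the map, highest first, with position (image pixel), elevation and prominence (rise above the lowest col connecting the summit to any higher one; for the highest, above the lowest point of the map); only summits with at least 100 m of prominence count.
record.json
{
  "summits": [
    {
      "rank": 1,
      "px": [119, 397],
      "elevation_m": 1843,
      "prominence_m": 776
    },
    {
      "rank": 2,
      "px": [385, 132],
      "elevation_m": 1805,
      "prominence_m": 213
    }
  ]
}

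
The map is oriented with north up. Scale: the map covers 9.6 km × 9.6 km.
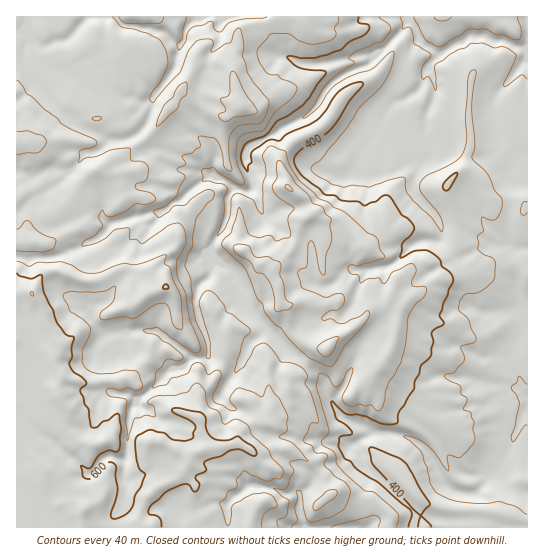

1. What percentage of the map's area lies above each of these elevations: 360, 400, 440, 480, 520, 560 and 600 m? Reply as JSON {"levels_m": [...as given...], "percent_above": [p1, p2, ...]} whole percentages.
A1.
{"levels_m": [360, 400, 440, 480, 520, 560, 600], "percent_above": [82, 71, 62, 49, 30, 17, 9]}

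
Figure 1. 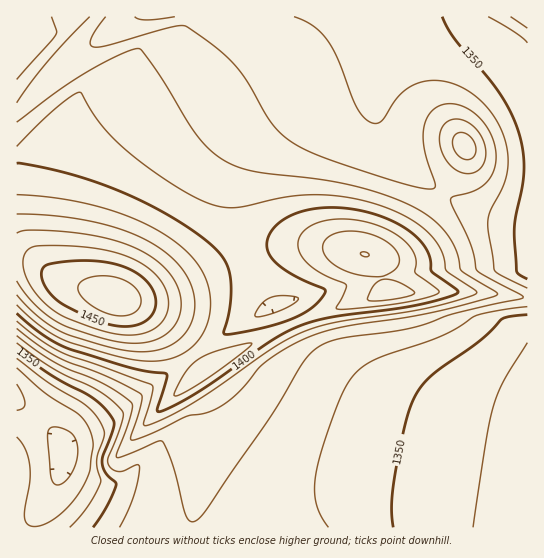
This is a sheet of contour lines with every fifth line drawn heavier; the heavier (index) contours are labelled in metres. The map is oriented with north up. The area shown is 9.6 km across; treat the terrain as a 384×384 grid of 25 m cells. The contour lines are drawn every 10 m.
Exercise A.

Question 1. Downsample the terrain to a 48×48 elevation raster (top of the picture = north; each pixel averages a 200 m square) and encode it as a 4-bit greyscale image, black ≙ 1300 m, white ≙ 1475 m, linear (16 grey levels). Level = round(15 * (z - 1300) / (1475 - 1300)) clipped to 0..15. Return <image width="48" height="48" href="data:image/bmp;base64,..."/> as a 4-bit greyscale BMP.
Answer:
<image width="48" height="48" href="data:image/bmp;base64,Qk32BAAAAAAAAHYAAAAoAAAAMAAAADAAAAABAAQAAAAAAIAEAAATCwAAEwsAABAAAAAAAAAAAAAAABEREQAiIiIAMzMzAERERABVVVUAZmZmAHd3dwCIiIgAmZmZAKqqqgC7u7sAzMzMAN3d3QDu7u4A////ADMzM0RVVmZmZmZmZmZVVVVVRERERDMzMzIiM0RFVWZmZmZmZmVVVVVURERERDMzMzIiIzRFVWZmZmZmZmVVVVVUREREREMzMzIiIjNEVWZmZmZmZmVVVVVUREREREMzMzIiIjNFVVZmZmZmZmVVVVVVREREREMzMzIiIiNVVVZmZmZmZmVVVVVVREREREMzMzIiEiNWZVZmZmZmZmVVVVVVREREREMzMzIiEiNGZmZmZmZmZmZVVVVVREREREMzMyIiIiNFd3ZmZmZmZmZVVVVVREREREMzMyIiIiNFZ4d3d3ZmZmZlVVVVVEREREQzMyIiIjNFZ4iHd3d2ZmZlVVVVVEREREQzMyIiMzRVZ4mYh3d3ZmZmVVVVVEREREQzMyIjNEVWZ3iZmHd3ZmZmVVVVVUREREQzMyI0RVZnd4iaqYh3dmZmZVVVVURERERDMyNFVmd4iImZqqmHd2ZmZVVVVVREREREMzRWd3iJmZmZmqqYd2ZmZlVVVVVUREREM1VniJmqqqqqmZqpiHdmZmZVVVVVVEREQ2eJmqu7u7u6qZmZmYd2ZmZmZlVVVURERHiau7zMzMy7qpmJmZmId2ZmZmZlVVVERImrzM3d3dzLqpmIiImZiIh3d3ZmZVVURJq83d7u7t3LqpmIiIiJmZmZmIiHdmZVVavN3e7u7t3LqpmIiIiImZqqqqqZiHd2Zrzd3u7u7tzLqpmIiIiImZqqqqqpmId2Zczd3u7u3cy7qpmIiIiZmaqqqqqZiHZlVMzd3d3d3Mu6qZmIiJmZqqu7uqmYh2ZVRMzN3d3MzLuqmZmIiZmaqru7uqmYd2ZVRMzMzMzLu7qpmZiIiZmaq7u7uqmId2ZVRLu7u7u7qqqZmIiIiZmaqqqqqpiHdmVVRLu7u7qqqpmZiIiIiJmZqqqpmYh3ZmVVRKqqqqqpmZmIiIiIiIiZmZmZiId2ZmVVRKqqqpmZmZiIiIiIiIiIiIiId3dmZmZVVJmZmZmZiIiIiHd3d3iIiHd3dmZmZmZlVJmZmZmIiIiId3d3d3d3d3dmZmZmZmZlVJmZmIiIiIiHd3d3d3d3ZmZmZmZmd3dmVIiIiIiIiId3d3d3d2ZmZmZmVWZmd4dmVIiIiIiIiHd3d3d3ZmZmZmZVVVZneIdmVIiIiIiIh3d3d3d2ZmZmZlVVVVZneIdlVHiIiIiIh3d3d3dmZmZmZVVVVVZnd3dlVHeIiIiId3d3d3ZmZmZmVVVVVVZmd2ZVRHd3iIiHd3d3d2ZmZmZmVVVVVVZmZmVVRHd3eIiHd3d3d2ZmZmZlVVVVVVVWZlVURHd3d4h3d3d3dmZmZmZlVVVVVVVVVVVERId2Z3d3d3d3dmZmZmZVVVVVVVVVVVRERIh3Zmd3d3d3ZmZmZmZVVVVVVVVVVURERIiHdmZnd3d2ZmZmZmVVVVVVVVVVVERERIiHdmZmZndmZmZmZlVVVVVVVVVUREREQ4iId2ZmZmZmZmZmVVVVVVVVVVVEREREM4iIh3ZmVVVWZmZVVVVVVVVVVVVERERDMg=="/>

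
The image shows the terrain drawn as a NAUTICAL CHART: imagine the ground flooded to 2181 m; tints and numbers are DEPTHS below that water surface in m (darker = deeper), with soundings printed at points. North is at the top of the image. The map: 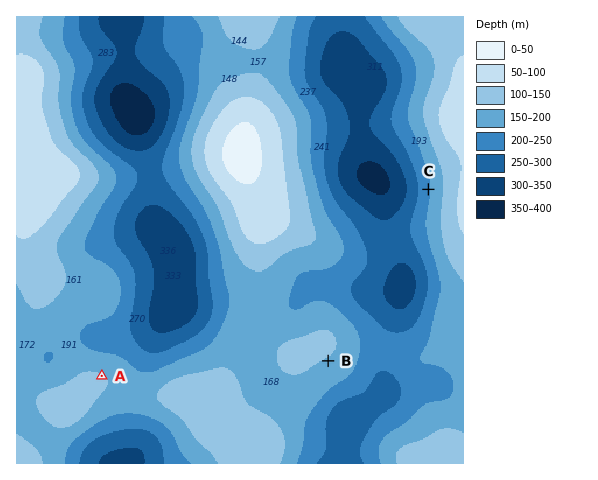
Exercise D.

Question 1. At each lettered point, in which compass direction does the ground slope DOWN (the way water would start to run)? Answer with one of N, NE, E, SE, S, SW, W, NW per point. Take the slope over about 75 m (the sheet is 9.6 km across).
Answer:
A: NE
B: SE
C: W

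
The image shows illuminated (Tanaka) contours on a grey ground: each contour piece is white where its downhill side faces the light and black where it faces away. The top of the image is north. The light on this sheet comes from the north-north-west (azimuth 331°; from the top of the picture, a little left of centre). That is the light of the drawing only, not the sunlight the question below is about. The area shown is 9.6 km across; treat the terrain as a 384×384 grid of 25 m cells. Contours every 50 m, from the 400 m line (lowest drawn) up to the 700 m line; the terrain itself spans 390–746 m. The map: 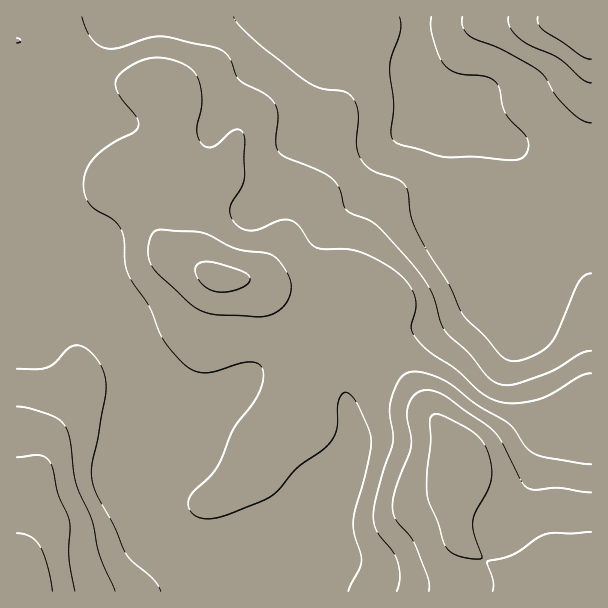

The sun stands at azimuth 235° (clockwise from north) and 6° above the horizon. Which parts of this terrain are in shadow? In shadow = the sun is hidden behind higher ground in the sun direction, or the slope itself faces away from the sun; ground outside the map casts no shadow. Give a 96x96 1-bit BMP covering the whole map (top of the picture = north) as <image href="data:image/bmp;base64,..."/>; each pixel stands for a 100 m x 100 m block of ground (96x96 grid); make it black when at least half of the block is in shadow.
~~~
<image width="96" height="96" href="data:image/bmp;base64,Qk2+BAAAAAAAAD4AAAAoAAAAYAAAAGAAAAABAAEAAAAAAIAEAAATCwAAEwsAAAIAAAAAAAAA////AAAAAAAPgAAAAAAAAAAAAAAPwAAAAAAAAAAAAAAP4AAAAAAAAAAAAAAP4cAAAAAAAAAAAAAP8+AAAAAAAAAAAAAP//AAAAAAAAAAAAAP//gAAAAAAAAAAAAH//gAAAAAAAAAAAAAP/gAAAAAAAAAAAAAD/gAAAAAAAAAAAAAH/AAAAAAAAAAAAAAP/AAAAAAAAAAAAAAf/AAAAAAAAAAAAAAf/AAAAAAAAAAAAAA//AAAAAAAAAAAAAA//AAAAAAAAAAAAAA//AAAAAAAAAAAAAB//AAAAAAAAAAAAAB/+AAAAAAAAAAAAAB/+AAAAAAAAAAYAAD/+AAAAAAAAAB+AAD/8AAAAAAAAAD/AAD/8AAAAAAAAAD/gAD/4AAAAAAAAAH/wAB/4AAAAAAAAAP/4AAP4AAAAAAAAAf/8AAAwAAAAAAAAA//8AAAAAAAAAAAAB//8AAAAAAAAAAAAD//8AAAAAAAAAAAAD//8AAAAAAAAAAAAH//8AAAAAAAAAAAAP//8AAAAAAAAAAAAf//8AAAAAAAAAAAAf//8AAAAAAAAAAAA///8AAAIAAAAAAAA///+AAAYAAAAAAAB///+AAAYAAAAAAAB////AAA4AAAAAAAB////AAA4AAAAAAAB////AABwAAAAAAAA////AAAgAAAAAAAAf//+AAAAAAAAAAAAf//+AAAAAAAAAAAAf//8AAAAAAAAAAAAf//4AAAAAAAAAAAA///wAAAAAAAAAAAA///AAAAAAAAAAAAB//gAAAAAAAAAAAAB/8AAAAAAAAAAAAAD/4AAAAAAAAAAAAAH/4AAAAAAAAAAAAAP/4AAAAAAAAAAAAAf/4AAAAAAAAABAAA//4AAAAAAAACDwAB//4AAAAAAAAPzwAD//4AAAAAAAAf4AAD//wAAAAAAAA/4AAD//gAAAAAAAA/4AAB//AAAAAAAAA/4AAA/+AAAAAAAAAf4AAAf8AAAAAAAAAPwAAAHgAAAAAAAAABAAAAAAAAAAAAAAAAAAAAAAAAAAAAAAAAAAAAAAAAAAAAAAAAAAAAAAAAAAAAAAAAAAAAAAAAAAAAAAAAAAAAAAAAAAAAAAAAAAAAAAAAAAAAAAAAAAAAAAAAAAAAAAAAAAAAAAAAAAAAAAAAAAAAAAAAAAAAAAAAAAAAAAAAAAAAAAAAAAAAAAAAAAAAAAAAAAAAAAAAAAAAAAAAAAAAAAAAAAAAAAAAAAAAAAAAAAAAAAAAAAAAAAAAAAAAAAAAAAAAAAAAAAAAAAAAAAAAAAAAAAAAAAAAAAAAAAAAAAAAAAAAAAAAAAAAAAAAAAAAAAAAAAAAAAAAAAAAAAAAAAAAAAAAAAHAAAAAAAAAAAAAAAPgAAAAAAAAAAAAAAfgAAAAAAAAAAAAAAfgAAAAAAAAAAAAAA/gAAAAAAAAAAAAAA/AAAAAAAAAAAAAAB+A8AAAAAAAAAABAA8B8AAAAAAAAAADgA8D8AAAAAAAAAADgAAB8AAAAAAAAAADgAAAYAAAAAAAAAAAAAAAAAAAAAAAAA="/>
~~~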